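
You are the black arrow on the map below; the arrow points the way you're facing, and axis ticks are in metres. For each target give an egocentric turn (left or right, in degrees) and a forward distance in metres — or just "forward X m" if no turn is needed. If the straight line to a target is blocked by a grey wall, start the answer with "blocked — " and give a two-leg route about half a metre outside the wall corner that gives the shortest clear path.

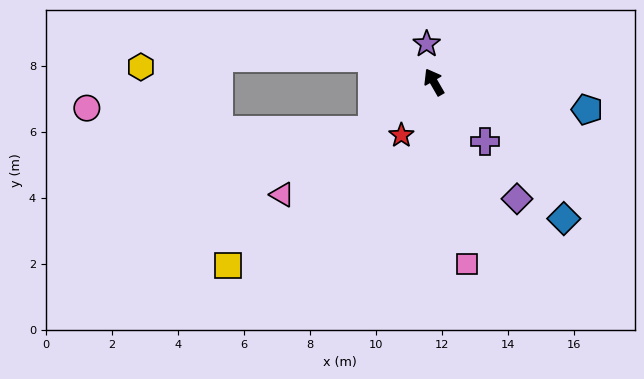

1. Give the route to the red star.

turn left 119°, forward 1.9 m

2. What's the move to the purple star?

turn right 19°, forward 1.2 m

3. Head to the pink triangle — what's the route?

turn left 97°, forward 5.7 m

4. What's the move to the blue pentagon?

turn right 130°, forward 4.7 m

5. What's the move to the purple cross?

turn right 169°, forward 2.4 m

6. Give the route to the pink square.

turn left 160°, forward 5.6 m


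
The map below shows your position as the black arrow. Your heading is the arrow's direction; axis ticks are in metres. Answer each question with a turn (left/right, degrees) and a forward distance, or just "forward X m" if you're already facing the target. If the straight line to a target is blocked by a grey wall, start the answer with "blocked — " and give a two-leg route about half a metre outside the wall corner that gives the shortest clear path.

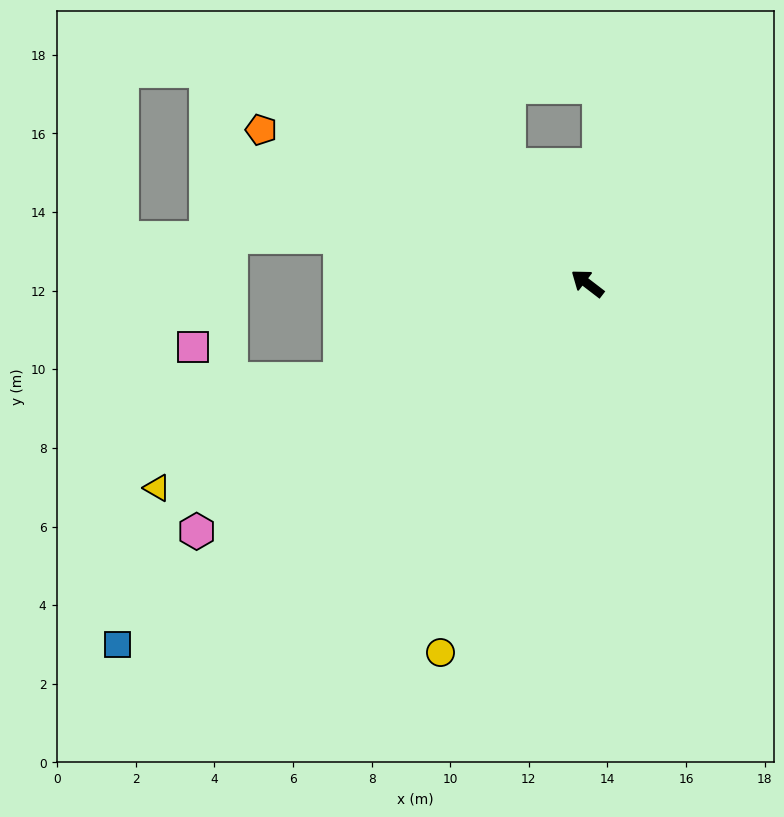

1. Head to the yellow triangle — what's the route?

turn left 63°, forward 12.1 m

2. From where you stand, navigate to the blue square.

turn left 75°, forward 15.1 m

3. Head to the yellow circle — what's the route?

turn left 106°, forward 10.1 m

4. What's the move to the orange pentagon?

turn left 12°, forward 9.2 m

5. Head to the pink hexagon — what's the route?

turn left 70°, forward 11.8 m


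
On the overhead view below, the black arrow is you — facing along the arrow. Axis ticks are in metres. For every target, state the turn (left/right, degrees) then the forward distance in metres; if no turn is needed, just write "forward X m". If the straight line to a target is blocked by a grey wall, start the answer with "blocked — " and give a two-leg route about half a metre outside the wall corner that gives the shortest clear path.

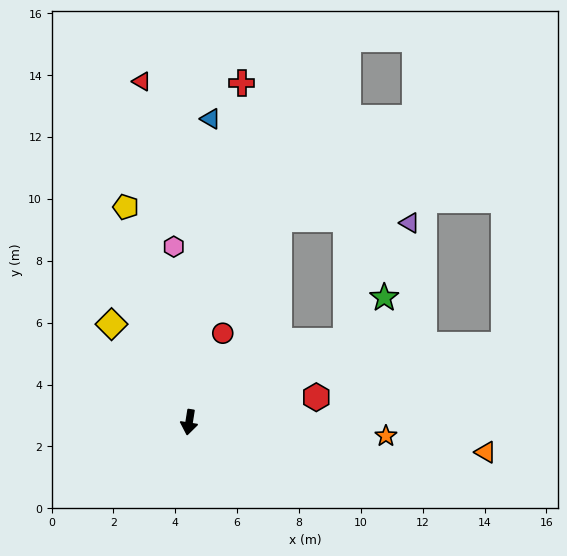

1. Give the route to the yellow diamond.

turn right 133°, forward 4.0 m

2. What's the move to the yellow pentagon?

turn right 155°, forward 7.3 m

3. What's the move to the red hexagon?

turn left 110°, forward 4.2 m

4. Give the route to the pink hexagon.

turn right 166°, forward 5.7 m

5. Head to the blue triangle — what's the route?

turn right 175°, forward 9.8 m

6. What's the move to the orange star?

turn left 95°, forward 6.4 m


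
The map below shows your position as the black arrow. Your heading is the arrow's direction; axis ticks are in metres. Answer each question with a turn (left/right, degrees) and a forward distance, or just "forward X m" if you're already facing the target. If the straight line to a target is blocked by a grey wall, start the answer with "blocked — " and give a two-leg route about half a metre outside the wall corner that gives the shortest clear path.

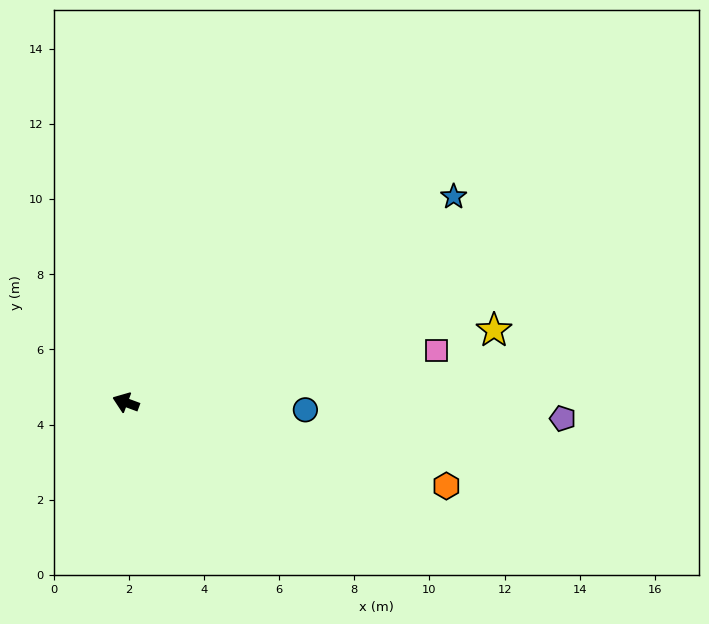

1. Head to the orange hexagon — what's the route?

turn right 174°, forward 8.8 m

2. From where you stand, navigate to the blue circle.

turn right 162°, forward 4.8 m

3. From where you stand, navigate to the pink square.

turn right 150°, forward 8.4 m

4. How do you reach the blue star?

turn right 128°, forward 10.3 m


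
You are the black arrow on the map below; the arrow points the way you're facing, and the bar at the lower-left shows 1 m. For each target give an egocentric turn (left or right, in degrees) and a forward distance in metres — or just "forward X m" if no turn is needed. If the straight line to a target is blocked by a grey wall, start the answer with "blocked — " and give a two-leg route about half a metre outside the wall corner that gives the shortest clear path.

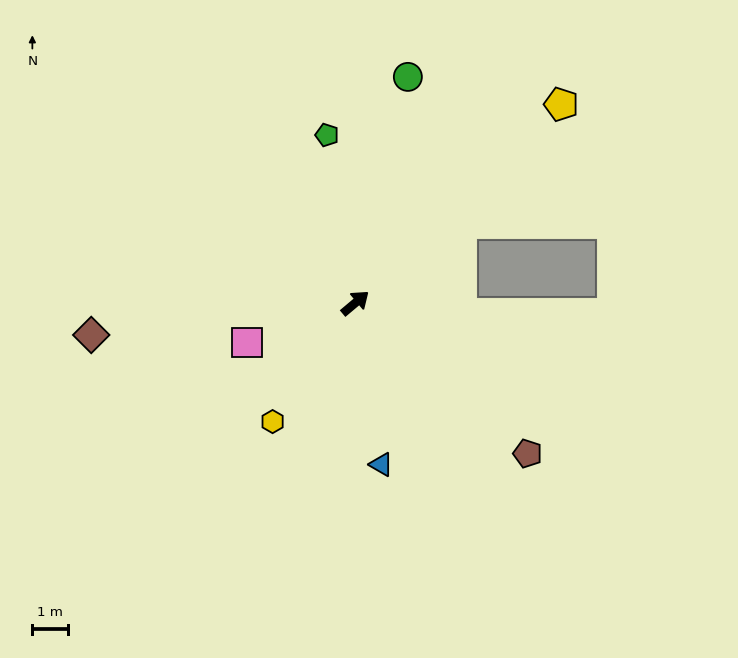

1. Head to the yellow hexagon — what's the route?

turn right 165°, forward 4.0 m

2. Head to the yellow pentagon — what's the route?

turn left 4°, forward 8.0 m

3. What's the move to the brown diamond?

turn left 147°, forward 7.4 m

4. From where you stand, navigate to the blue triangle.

turn right 121°, forward 4.5 m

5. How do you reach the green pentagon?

turn left 60°, forward 4.7 m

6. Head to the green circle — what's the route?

turn left 37°, forward 6.5 m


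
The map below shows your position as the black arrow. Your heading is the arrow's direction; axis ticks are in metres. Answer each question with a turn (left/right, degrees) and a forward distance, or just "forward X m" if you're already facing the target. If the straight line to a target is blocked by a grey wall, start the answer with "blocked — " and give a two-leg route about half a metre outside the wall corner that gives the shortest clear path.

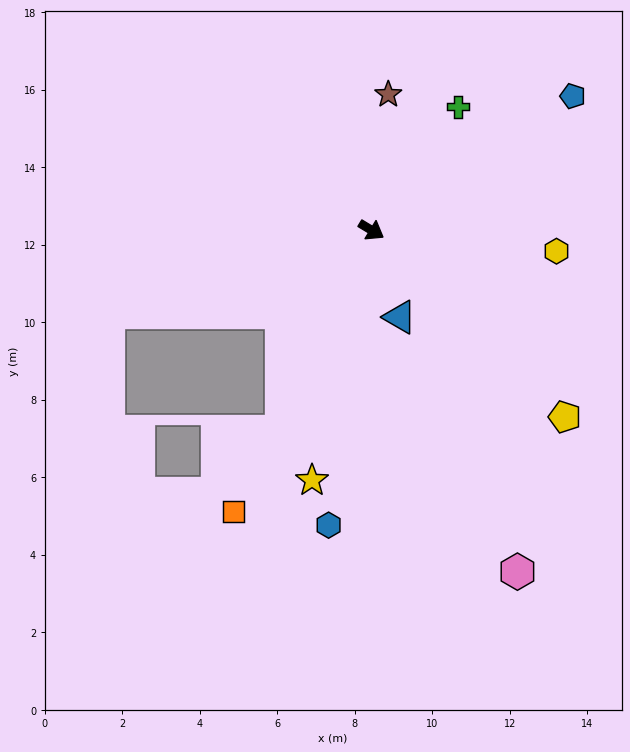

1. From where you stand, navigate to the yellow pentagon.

turn right 13°, forward 6.9 m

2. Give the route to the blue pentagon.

turn left 65°, forward 6.2 m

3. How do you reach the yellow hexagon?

turn left 25°, forward 4.8 m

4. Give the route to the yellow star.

turn right 72°, forward 6.6 m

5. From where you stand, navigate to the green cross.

turn left 86°, forward 3.9 m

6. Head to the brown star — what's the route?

turn left 114°, forward 3.5 m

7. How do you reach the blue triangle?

turn right 41°, forward 2.4 m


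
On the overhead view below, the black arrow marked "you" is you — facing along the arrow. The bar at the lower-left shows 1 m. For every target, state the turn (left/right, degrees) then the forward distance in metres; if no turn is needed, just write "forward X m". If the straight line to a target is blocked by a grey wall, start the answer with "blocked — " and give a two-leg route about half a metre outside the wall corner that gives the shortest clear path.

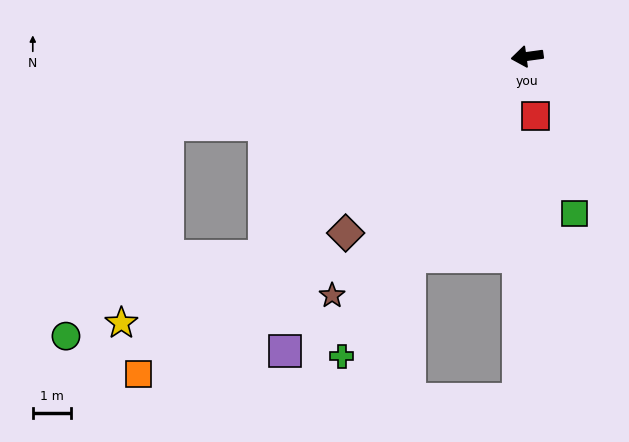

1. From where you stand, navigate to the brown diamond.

turn left 36°, forward 6.6 m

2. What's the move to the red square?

turn left 90°, forward 1.6 m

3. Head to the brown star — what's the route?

turn left 43°, forward 8.1 m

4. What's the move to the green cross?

turn left 50°, forward 9.3 m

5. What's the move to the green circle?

blocked — turn left 3°, forward 9.6 m, then turn left 53°, forward 6.1 m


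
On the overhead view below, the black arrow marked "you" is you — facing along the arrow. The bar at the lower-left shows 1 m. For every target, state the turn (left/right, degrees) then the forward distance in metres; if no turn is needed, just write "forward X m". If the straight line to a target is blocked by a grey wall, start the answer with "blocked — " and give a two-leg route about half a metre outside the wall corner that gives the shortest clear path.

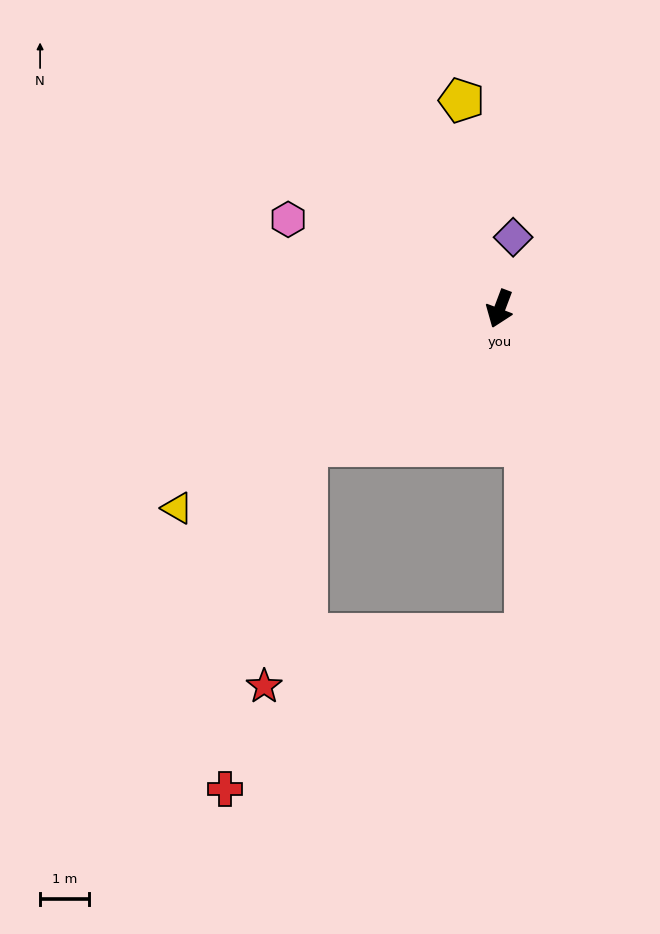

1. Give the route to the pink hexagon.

turn right 92°, forward 4.7 m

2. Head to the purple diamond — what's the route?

turn right 170°, forward 1.5 m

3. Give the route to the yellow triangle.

turn right 38°, forward 7.7 m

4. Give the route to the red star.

blocked — turn right 34°, forward 4.8 m, then turn left 45°, forward 4.9 m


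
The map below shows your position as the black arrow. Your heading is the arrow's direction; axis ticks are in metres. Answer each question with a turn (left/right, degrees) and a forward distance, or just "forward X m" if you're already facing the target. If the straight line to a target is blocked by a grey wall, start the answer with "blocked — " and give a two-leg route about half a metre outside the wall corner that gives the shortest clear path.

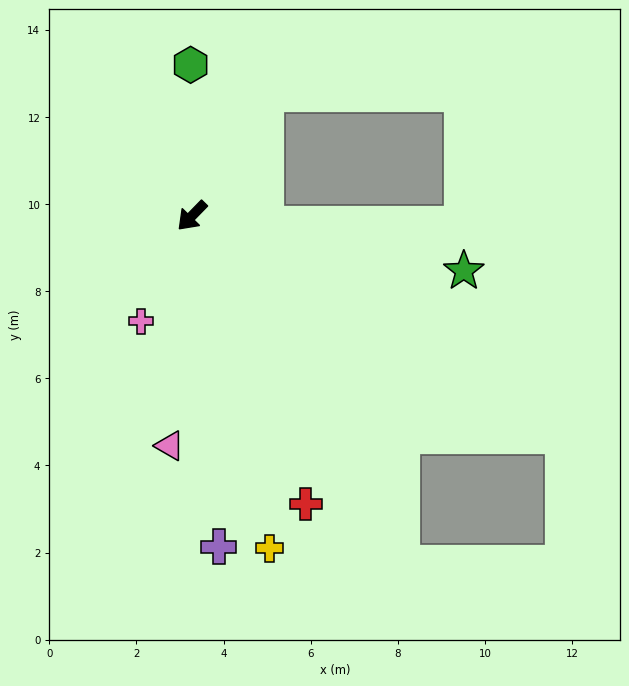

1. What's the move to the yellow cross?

turn left 57°, forward 7.8 m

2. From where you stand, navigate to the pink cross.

turn left 18°, forward 2.7 m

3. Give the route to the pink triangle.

turn left 39°, forward 5.3 m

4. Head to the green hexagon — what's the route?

turn right 135°, forward 3.5 m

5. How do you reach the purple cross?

turn left 49°, forward 7.6 m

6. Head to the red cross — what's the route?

turn left 66°, forward 7.1 m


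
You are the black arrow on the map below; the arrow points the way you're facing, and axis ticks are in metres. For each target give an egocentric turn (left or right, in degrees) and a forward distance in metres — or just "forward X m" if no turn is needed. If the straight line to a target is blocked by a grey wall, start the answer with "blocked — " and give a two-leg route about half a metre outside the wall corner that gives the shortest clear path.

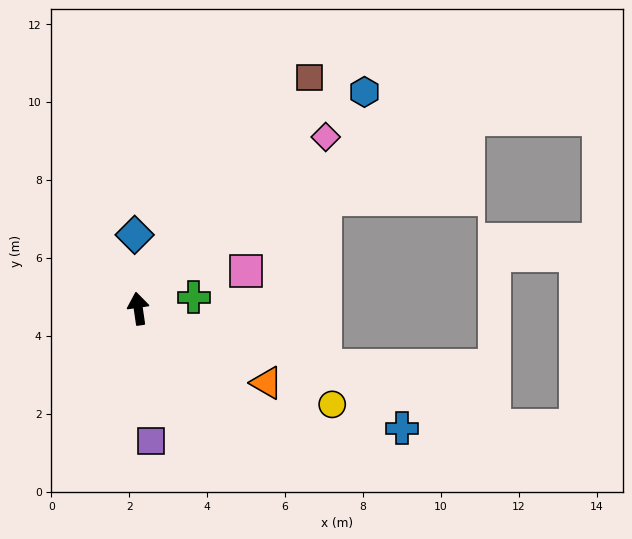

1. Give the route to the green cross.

turn right 87°, forward 1.5 m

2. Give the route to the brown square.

turn right 45°, forward 7.4 m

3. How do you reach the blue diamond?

turn right 5°, forward 1.9 m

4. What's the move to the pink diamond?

turn right 56°, forward 6.5 m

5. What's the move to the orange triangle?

turn right 128°, forward 3.8 m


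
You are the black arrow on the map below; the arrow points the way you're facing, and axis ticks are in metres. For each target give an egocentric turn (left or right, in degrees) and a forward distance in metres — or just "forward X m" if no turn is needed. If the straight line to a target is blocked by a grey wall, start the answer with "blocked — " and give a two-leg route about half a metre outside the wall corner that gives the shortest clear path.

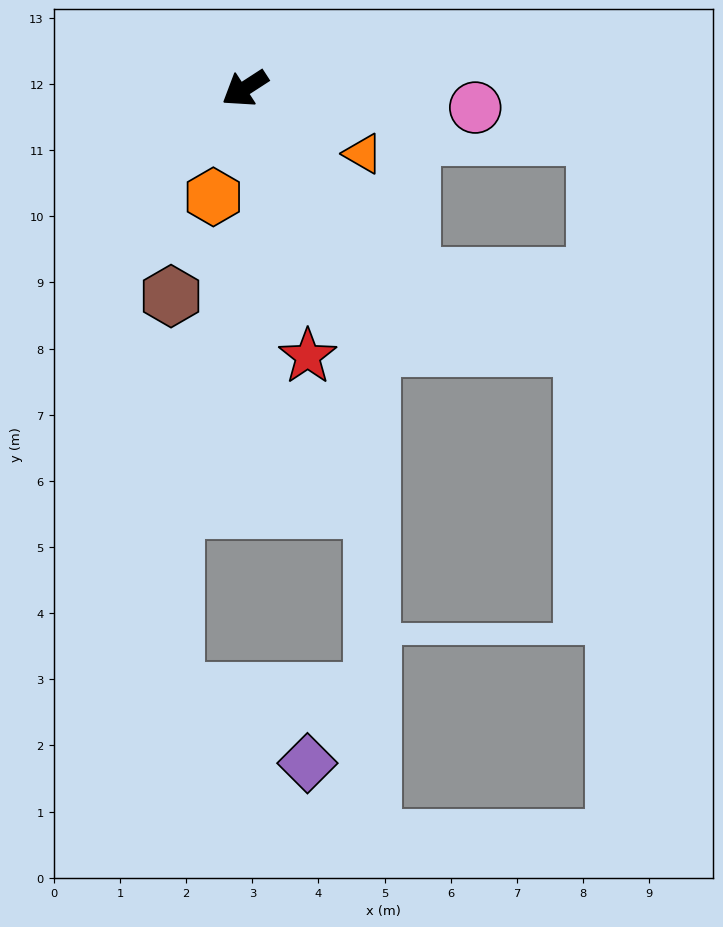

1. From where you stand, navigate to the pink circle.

turn left 142°, forward 3.5 m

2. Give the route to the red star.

turn left 70°, forward 4.2 m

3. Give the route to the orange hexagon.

turn left 41°, forward 1.7 m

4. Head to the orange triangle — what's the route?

turn left 118°, forward 2.0 m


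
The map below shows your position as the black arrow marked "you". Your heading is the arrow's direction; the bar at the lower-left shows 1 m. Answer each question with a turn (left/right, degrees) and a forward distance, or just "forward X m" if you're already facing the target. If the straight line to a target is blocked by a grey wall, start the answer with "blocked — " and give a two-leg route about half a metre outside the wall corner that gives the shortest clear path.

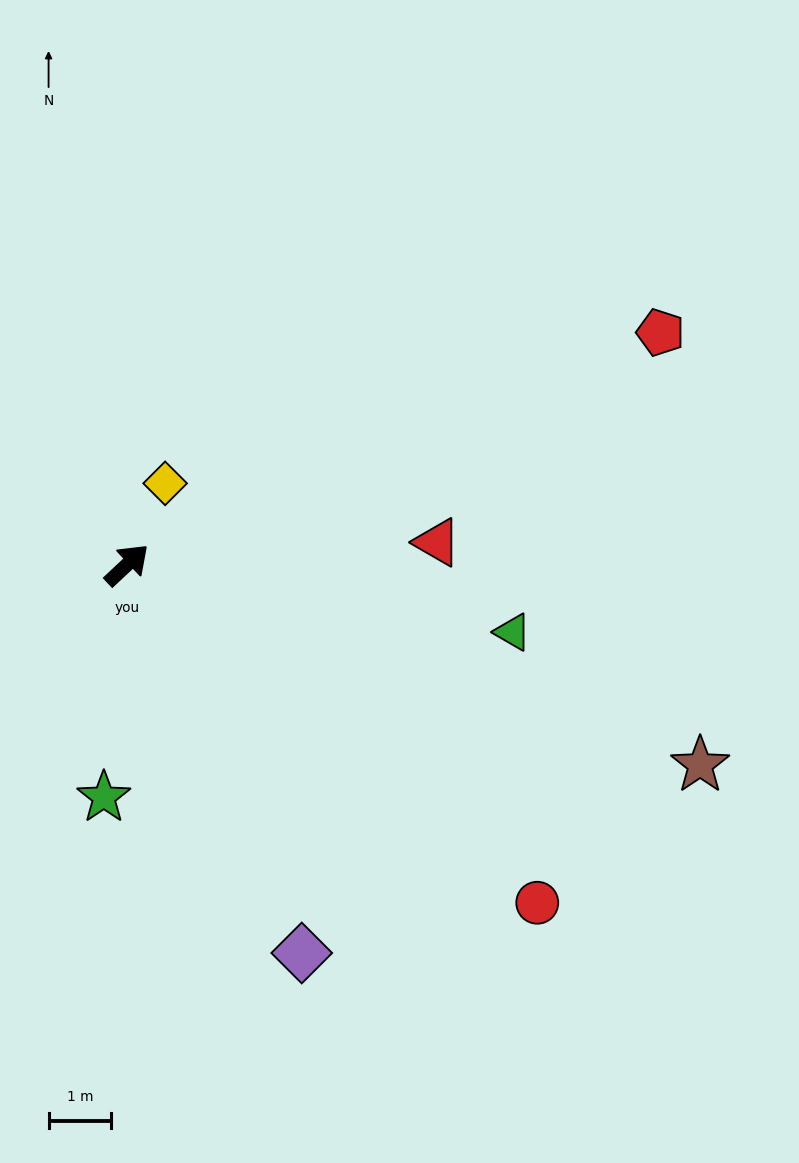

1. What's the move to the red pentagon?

turn right 20°, forward 9.3 m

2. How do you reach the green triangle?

turn right 53°, forward 6.3 m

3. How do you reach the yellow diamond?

turn left 22°, forward 1.4 m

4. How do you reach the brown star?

turn right 62°, forward 9.7 m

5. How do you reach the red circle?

turn right 83°, forward 8.5 m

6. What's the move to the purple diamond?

turn right 109°, forward 6.8 m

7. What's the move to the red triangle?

turn right 39°, forward 5.0 m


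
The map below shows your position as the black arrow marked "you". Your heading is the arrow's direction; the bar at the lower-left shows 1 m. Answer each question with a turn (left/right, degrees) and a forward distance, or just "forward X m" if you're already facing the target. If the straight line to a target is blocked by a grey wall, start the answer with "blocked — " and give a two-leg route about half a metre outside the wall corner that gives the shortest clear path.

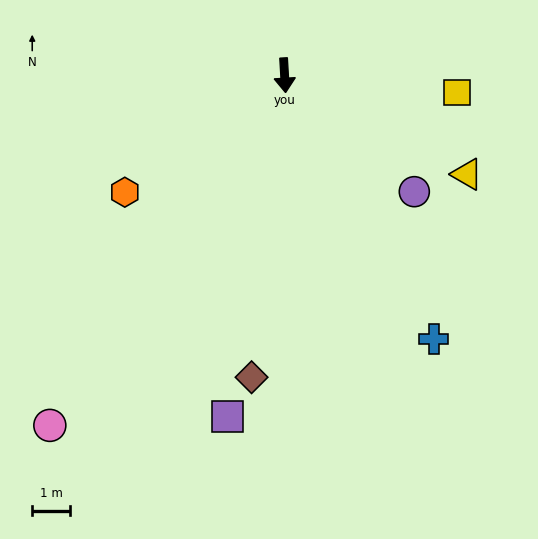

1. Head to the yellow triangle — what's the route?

turn left 58°, forward 5.5 m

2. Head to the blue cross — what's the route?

turn left 26°, forward 8.0 m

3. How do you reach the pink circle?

turn right 37°, forward 11.1 m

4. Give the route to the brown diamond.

turn right 10°, forward 8.0 m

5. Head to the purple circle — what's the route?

turn left 45°, forward 4.6 m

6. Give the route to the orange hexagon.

turn right 57°, forward 5.2 m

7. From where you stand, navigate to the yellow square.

turn left 81°, forward 4.6 m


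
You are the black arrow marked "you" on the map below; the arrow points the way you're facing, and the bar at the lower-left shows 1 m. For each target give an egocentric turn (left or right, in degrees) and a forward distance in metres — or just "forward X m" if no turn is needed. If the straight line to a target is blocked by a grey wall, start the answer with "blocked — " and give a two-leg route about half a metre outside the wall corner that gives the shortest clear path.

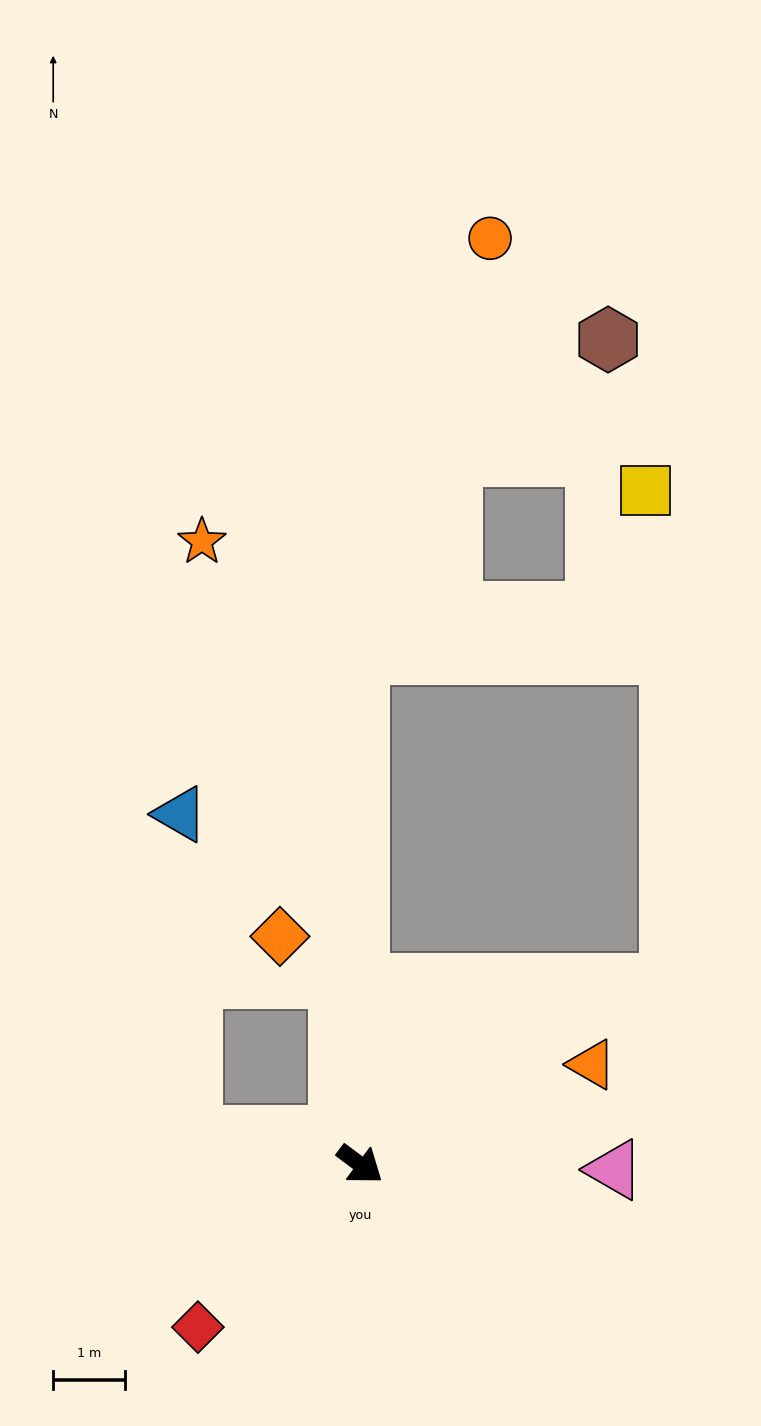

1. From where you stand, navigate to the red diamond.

turn right 98°, forward 3.2 m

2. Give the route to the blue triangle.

blocked — turn right 153°, forward 2.4 m, then turn right 78°, forward 4.5 m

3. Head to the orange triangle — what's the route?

turn left 60°, forward 3.5 m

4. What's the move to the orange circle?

blocked — turn left 127°, forward 7.1 m, then turn right 18°, forward 6.1 m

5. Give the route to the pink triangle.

turn left 36°, forward 3.5 m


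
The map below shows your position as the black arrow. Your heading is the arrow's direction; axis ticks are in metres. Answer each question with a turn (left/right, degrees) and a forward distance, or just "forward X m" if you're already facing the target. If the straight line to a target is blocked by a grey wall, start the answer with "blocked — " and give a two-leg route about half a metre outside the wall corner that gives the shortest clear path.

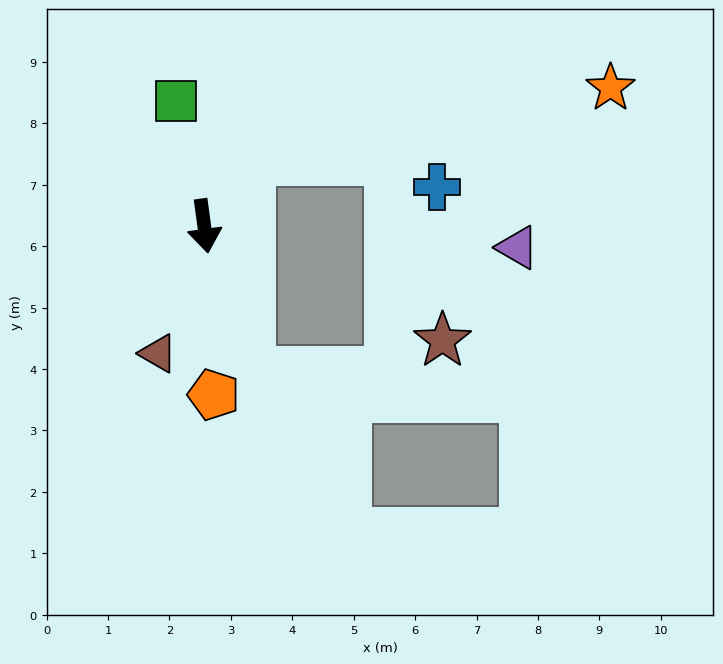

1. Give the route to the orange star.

blocked — turn left 138°, forward 1.3 m, then turn right 45°, forward 6.0 m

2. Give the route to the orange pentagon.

turn right 5°, forward 2.8 m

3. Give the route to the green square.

turn right 175°, forward 2.1 m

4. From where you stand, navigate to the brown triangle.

turn right 28°, forward 2.2 m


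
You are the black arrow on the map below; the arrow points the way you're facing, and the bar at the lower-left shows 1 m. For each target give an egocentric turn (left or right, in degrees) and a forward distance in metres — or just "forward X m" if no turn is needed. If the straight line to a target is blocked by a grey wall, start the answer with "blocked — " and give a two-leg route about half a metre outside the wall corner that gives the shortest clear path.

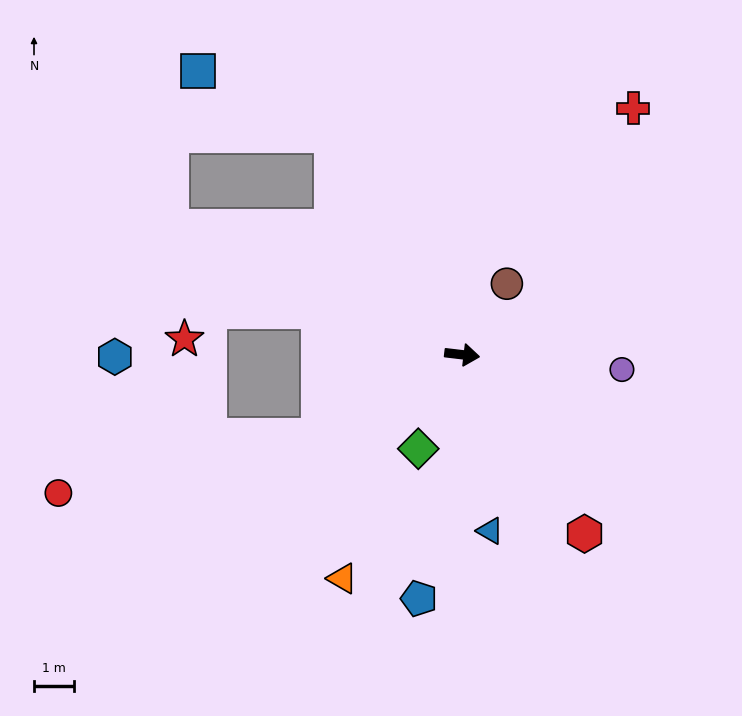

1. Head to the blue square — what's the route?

blocked — turn left 128°, forward 6.3 m, then turn left 33°, forward 3.7 m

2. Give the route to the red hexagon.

turn right 49°, forward 5.4 m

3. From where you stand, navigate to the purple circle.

forward 4.0 m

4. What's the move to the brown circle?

turn left 64°, forward 2.1 m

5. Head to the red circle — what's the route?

blocked — turn right 144°, forward 4.1 m, then turn right 17°, forward 6.6 m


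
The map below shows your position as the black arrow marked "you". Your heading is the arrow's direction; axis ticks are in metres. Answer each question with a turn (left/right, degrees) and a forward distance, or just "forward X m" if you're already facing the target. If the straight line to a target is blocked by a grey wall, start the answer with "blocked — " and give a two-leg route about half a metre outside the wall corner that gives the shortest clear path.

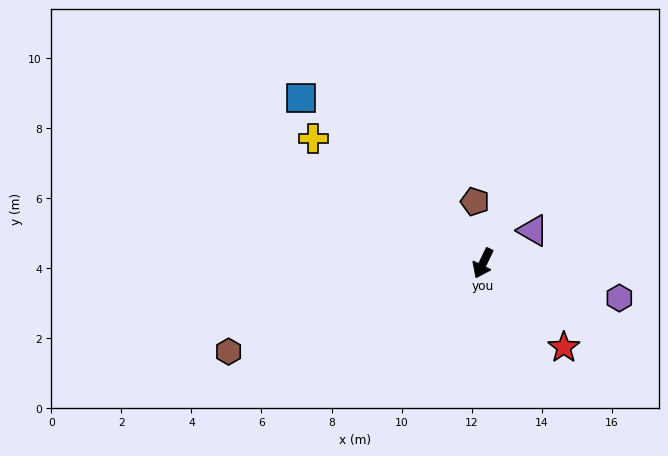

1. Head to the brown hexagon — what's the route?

turn right 45°, forward 7.7 m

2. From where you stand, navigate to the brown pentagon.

turn right 147°, forward 1.8 m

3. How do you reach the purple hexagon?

turn left 101°, forward 4.0 m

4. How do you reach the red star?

turn left 70°, forward 3.3 m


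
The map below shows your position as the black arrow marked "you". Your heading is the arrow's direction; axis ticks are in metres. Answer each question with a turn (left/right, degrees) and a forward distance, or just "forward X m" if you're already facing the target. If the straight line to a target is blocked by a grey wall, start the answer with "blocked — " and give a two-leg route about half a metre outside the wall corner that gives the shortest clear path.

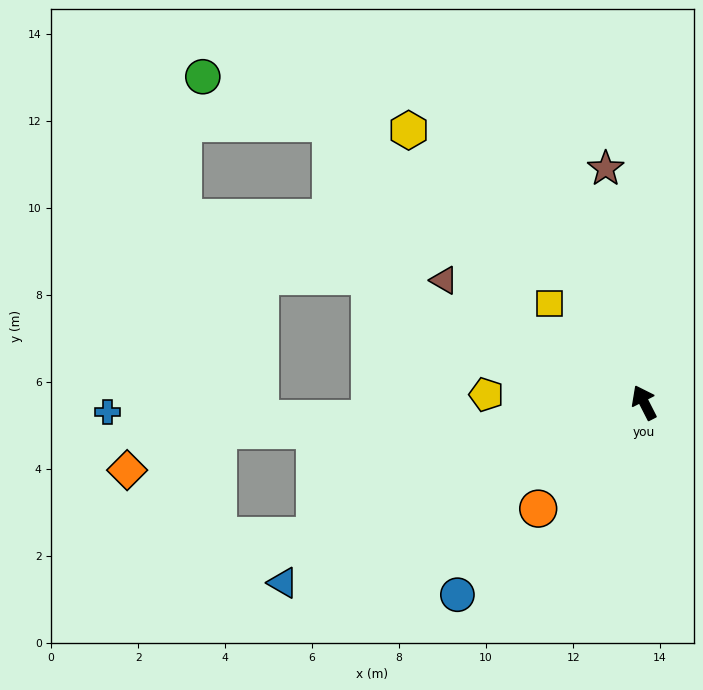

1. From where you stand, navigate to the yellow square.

turn left 17°, forward 3.1 m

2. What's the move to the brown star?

turn right 18°, forward 5.4 m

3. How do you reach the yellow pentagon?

turn left 60°, forward 3.6 m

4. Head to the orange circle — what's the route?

turn left 108°, forward 3.4 m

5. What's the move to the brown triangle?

turn left 32°, forward 5.4 m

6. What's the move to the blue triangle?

turn left 89°, forward 9.3 m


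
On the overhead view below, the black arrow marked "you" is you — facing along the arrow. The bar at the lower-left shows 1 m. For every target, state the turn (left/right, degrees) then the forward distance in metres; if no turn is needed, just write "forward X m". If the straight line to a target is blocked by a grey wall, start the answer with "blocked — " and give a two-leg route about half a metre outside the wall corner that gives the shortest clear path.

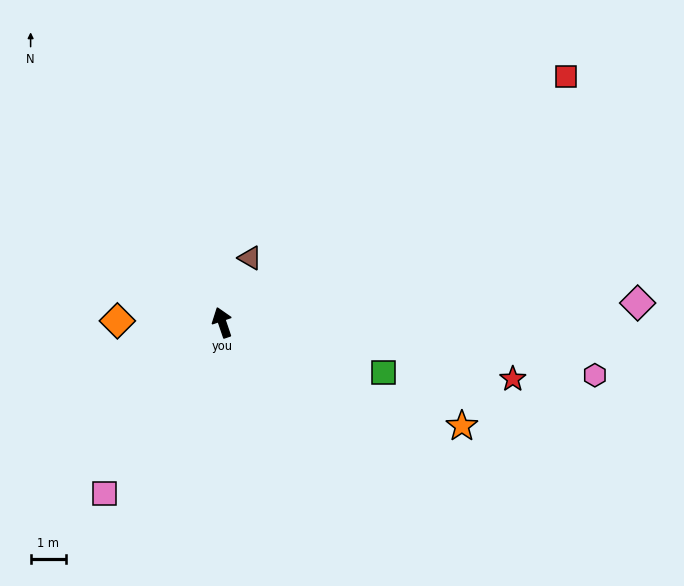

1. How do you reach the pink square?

turn left 127°, forward 5.8 m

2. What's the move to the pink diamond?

turn right 106°, forward 11.6 m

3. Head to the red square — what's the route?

turn right 73°, forward 11.8 m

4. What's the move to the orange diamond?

turn left 70°, forward 2.9 m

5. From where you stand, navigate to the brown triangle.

turn right 42°, forward 2.0 m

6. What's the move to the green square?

turn right 126°, forward 4.7 m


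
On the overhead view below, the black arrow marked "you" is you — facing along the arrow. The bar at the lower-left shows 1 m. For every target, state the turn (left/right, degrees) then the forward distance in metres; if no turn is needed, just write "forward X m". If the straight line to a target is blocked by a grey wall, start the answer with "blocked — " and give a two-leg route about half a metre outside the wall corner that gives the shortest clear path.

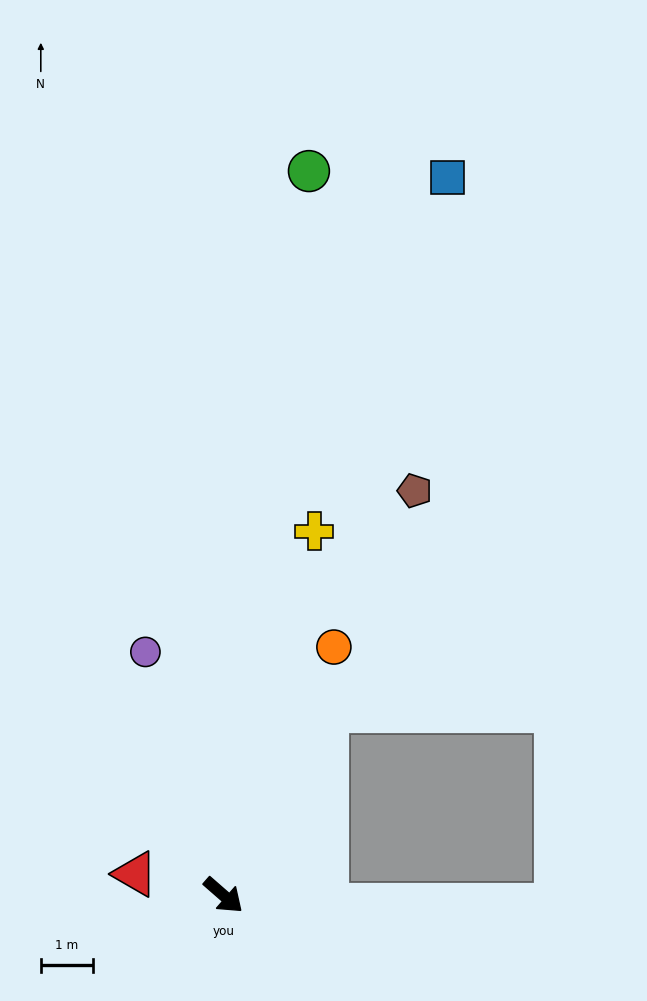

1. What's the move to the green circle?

turn left 124°, forward 14.0 m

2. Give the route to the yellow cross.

turn left 117°, forward 7.2 m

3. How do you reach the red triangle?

turn right 152°, forward 1.7 m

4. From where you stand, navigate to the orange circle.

turn left 107°, forward 5.2 m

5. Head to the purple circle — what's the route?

turn left 149°, forward 4.9 m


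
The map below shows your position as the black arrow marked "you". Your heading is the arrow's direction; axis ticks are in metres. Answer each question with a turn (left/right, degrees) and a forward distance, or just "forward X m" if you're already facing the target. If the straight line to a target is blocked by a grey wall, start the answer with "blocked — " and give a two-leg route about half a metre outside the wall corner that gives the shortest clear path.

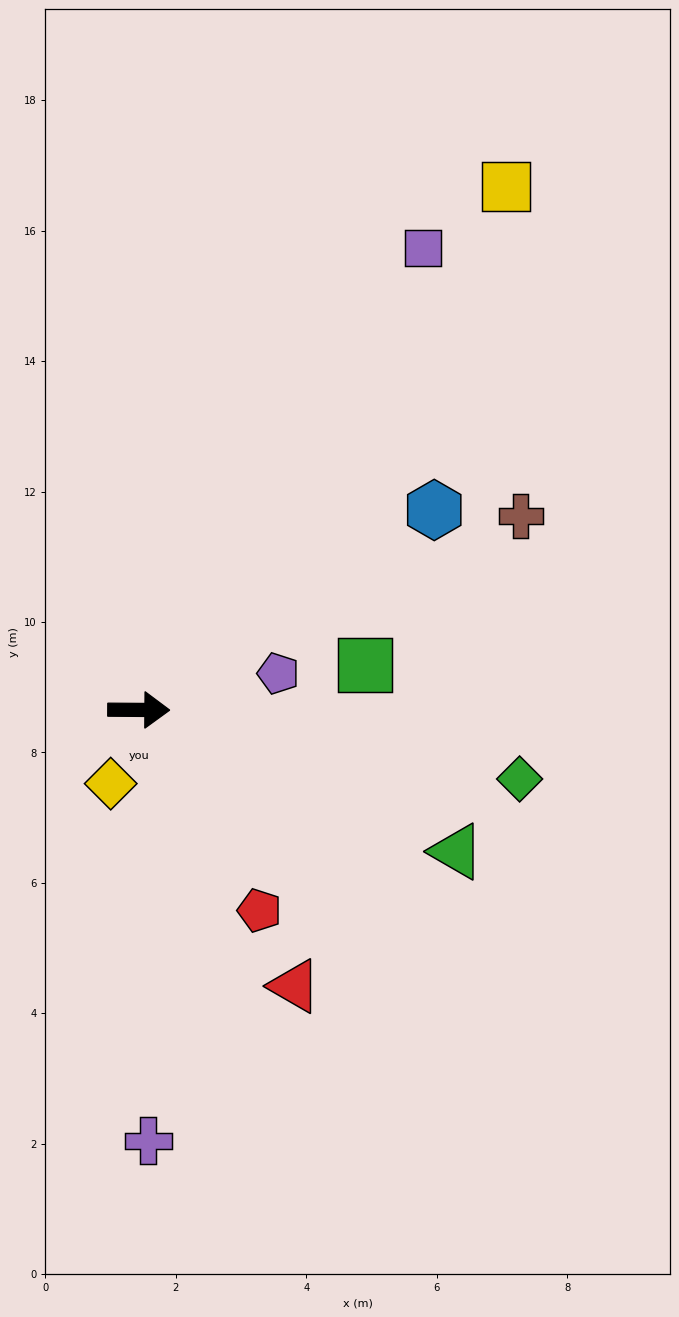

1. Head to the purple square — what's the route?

turn left 59°, forward 8.3 m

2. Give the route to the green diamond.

turn right 10°, forward 5.9 m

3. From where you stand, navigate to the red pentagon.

turn right 59°, forward 3.6 m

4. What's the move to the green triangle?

turn right 24°, forward 5.3 m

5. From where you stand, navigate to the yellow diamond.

turn right 110°, forward 1.2 m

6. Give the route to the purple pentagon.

turn left 15°, forward 2.2 m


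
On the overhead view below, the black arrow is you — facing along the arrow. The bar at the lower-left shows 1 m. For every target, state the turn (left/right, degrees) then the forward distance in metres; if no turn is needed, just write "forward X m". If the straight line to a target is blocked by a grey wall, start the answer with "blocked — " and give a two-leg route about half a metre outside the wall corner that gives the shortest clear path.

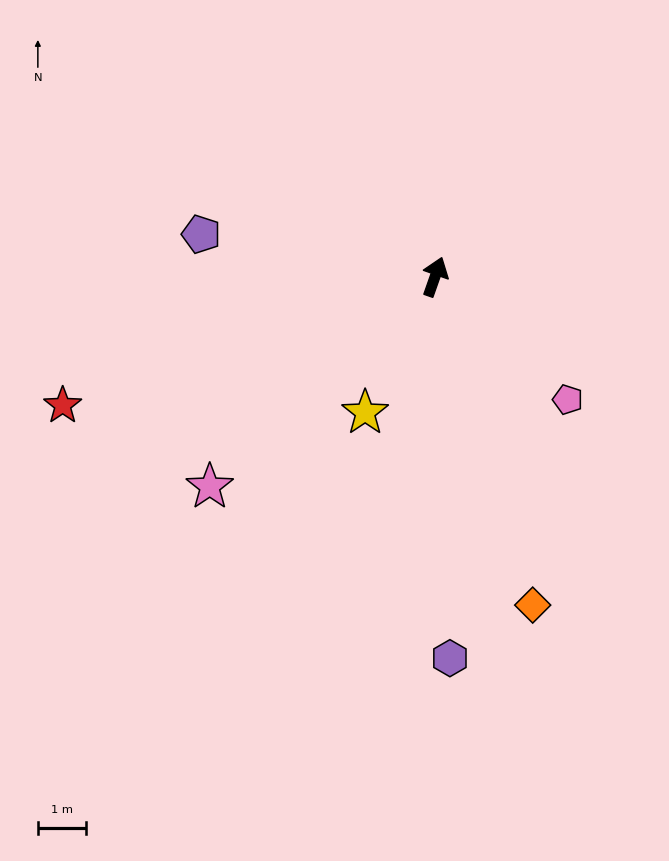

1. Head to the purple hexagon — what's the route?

turn right 158°, forward 8.0 m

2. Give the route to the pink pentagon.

turn right 113°, forward 3.8 m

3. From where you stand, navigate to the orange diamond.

turn right 144°, forward 7.2 m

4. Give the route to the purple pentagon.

turn left 99°, forward 5.0 m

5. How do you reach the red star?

turn left 128°, forward 8.2 m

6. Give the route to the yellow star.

turn left 172°, forward 3.2 m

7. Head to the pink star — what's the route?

turn left 152°, forward 6.4 m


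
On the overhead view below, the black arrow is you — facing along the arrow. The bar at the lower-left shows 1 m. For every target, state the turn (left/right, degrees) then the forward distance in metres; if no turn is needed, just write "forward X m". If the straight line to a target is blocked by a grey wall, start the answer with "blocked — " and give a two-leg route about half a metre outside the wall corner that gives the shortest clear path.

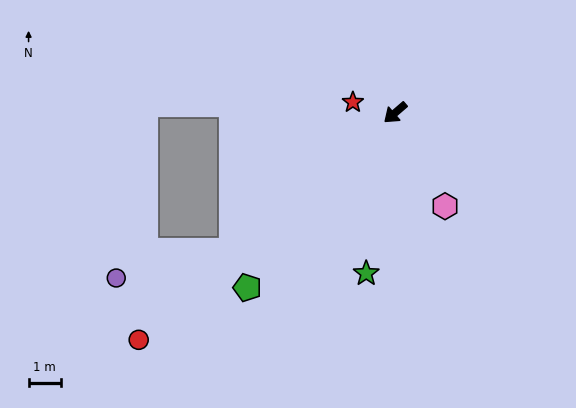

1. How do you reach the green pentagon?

turn left 9°, forward 7.2 m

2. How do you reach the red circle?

forward 10.7 m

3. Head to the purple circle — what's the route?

blocked — forward 6.7 m, then turn right 28°, forward 3.7 m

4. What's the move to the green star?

turn left 39°, forward 5.1 m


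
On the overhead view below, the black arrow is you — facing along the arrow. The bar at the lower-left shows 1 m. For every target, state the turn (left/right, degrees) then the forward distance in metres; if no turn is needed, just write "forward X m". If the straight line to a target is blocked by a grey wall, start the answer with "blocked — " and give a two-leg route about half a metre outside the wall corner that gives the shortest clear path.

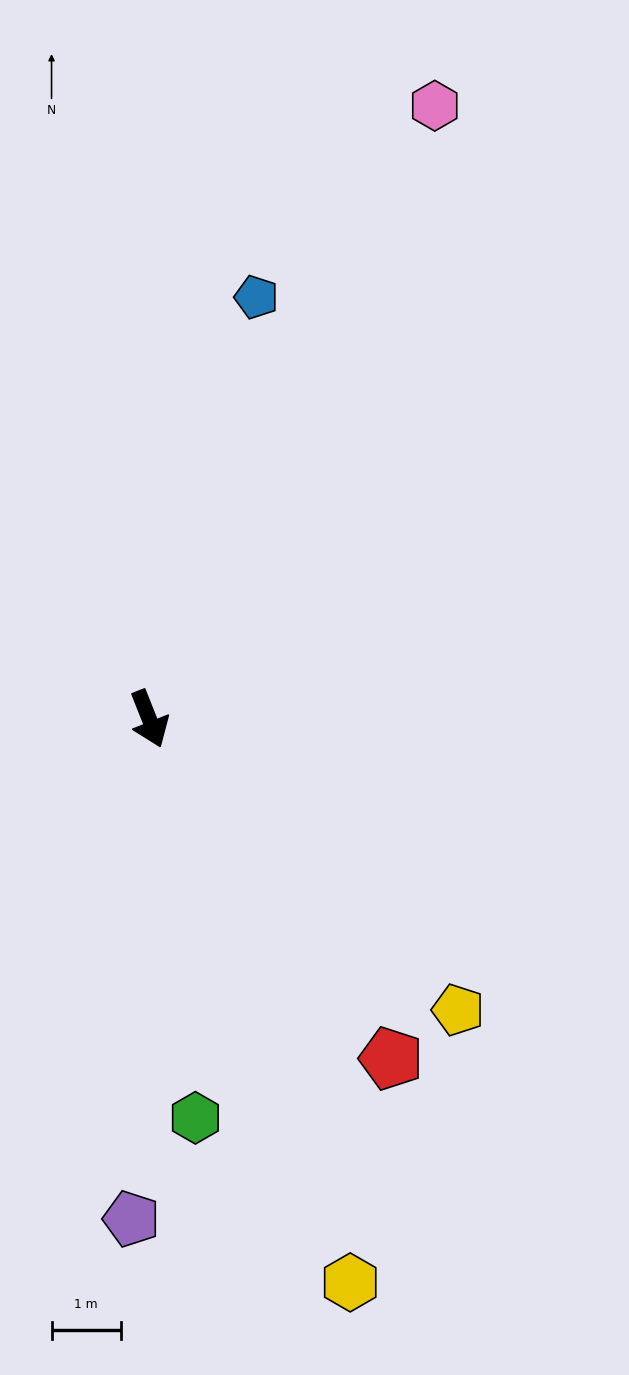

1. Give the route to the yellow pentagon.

turn left 25°, forward 6.1 m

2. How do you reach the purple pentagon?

turn right 24°, forward 7.2 m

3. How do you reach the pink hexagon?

turn left 133°, forward 9.7 m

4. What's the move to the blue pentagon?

turn left 144°, forward 6.3 m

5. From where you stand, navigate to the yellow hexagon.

forward 8.6 m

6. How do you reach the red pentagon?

turn left 14°, forward 6.0 m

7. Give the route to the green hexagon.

turn right 15°, forward 5.8 m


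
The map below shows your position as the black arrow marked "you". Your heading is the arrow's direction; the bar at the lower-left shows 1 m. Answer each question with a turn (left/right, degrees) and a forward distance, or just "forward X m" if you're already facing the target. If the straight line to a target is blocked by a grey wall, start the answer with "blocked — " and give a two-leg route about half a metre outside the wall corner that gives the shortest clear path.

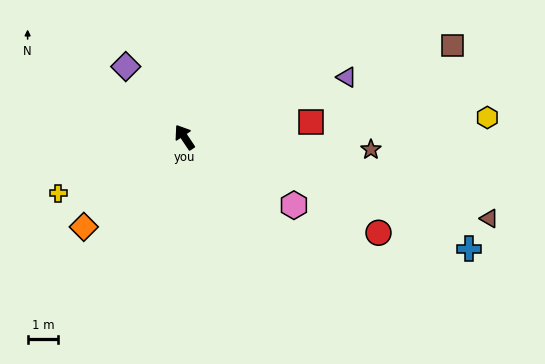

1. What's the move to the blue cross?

turn right 145°, forward 10.0 m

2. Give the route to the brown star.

turn right 128°, forward 6.1 m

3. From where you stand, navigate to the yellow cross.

turn left 80°, forward 4.5 m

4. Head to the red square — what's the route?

turn right 117°, forward 4.2 m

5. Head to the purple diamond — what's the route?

turn left 6°, forward 3.0 m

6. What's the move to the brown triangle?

turn right 139°, forward 10.3 m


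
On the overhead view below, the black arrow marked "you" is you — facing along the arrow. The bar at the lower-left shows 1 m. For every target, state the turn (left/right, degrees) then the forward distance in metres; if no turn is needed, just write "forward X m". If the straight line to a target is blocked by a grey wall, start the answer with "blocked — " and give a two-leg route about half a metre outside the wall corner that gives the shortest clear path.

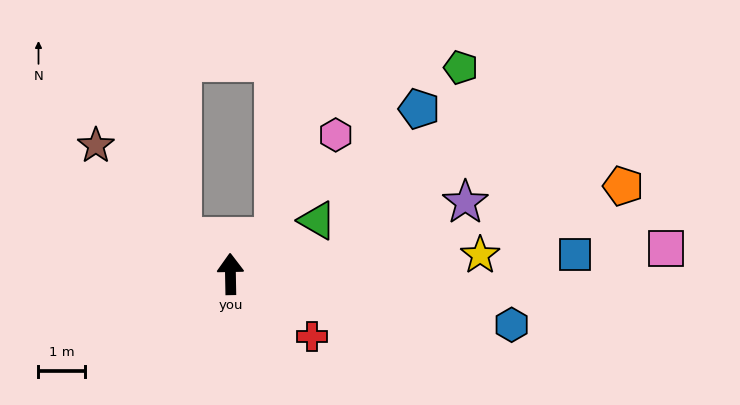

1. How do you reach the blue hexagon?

turn right 101°, forward 6.1 m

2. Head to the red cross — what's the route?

turn right 129°, forward 2.2 m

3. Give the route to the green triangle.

turn right 59°, forward 2.2 m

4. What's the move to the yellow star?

turn right 87°, forward 5.4 m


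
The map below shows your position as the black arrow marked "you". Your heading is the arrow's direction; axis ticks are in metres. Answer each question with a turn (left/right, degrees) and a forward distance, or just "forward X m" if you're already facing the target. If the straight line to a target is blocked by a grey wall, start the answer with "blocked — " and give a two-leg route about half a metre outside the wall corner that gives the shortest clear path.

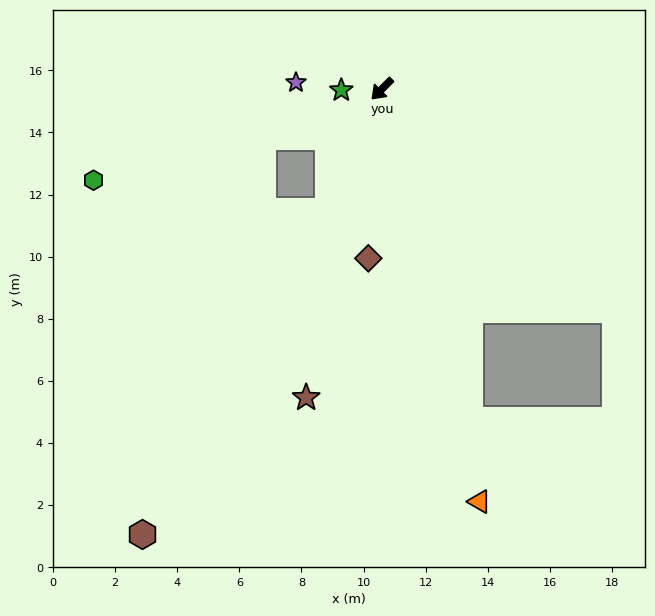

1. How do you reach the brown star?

turn left 31°, forward 10.2 m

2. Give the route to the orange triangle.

turn left 58°, forward 13.6 m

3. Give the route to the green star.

turn right 43°, forward 1.3 m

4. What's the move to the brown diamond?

turn left 40°, forward 5.5 m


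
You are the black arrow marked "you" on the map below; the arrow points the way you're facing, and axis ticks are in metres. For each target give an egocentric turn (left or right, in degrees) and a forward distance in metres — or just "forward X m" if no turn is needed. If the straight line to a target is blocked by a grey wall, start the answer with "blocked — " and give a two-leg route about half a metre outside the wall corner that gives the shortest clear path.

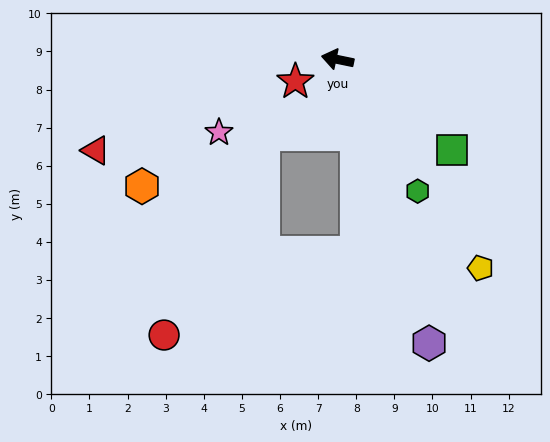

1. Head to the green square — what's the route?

turn left 153°, forward 3.8 m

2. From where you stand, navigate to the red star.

turn left 39°, forward 1.2 m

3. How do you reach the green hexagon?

turn left 133°, forward 4.0 m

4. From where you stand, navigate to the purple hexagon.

turn left 120°, forward 7.8 m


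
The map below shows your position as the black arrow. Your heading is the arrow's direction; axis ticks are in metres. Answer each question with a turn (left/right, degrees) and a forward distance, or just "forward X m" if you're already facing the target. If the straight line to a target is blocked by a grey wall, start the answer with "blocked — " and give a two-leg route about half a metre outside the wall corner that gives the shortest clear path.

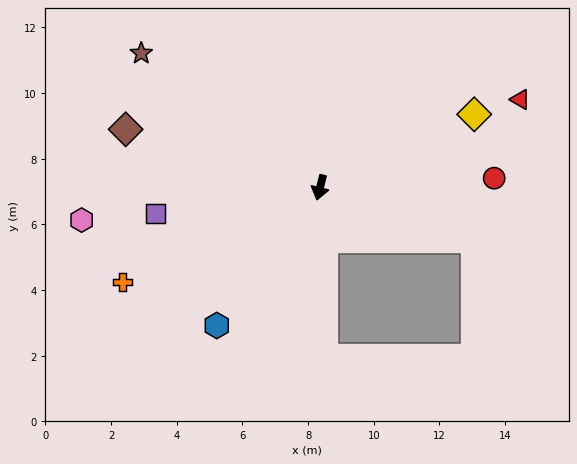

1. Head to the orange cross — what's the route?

turn right 50°, forward 6.7 m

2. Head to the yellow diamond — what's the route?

turn left 129°, forward 5.2 m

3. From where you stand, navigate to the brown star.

turn right 113°, forward 6.8 m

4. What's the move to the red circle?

turn left 107°, forward 5.3 m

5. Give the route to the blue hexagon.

turn right 23°, forward 5.2 m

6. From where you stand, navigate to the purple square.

turn right 67°, forward 5.1 m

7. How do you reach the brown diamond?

turn right 93°, forward 6.2 m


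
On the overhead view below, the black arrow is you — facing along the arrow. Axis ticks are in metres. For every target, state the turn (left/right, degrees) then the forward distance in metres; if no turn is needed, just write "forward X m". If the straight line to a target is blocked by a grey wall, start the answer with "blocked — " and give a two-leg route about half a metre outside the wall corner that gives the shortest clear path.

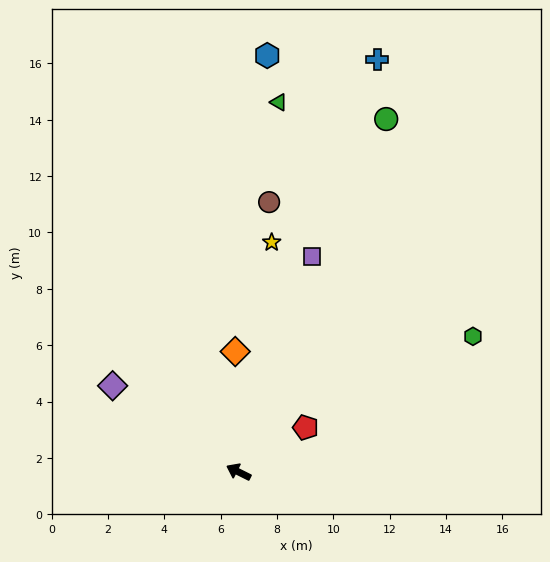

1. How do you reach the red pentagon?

turn right 120°, forward 2.9 m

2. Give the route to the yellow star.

turn right 72°, forward 8.2 m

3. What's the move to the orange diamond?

turn right 62°, forward 4.3 m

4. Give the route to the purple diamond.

turn right 8°, forward 5.4 m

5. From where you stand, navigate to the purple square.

turn right 82°, forward 8.1 m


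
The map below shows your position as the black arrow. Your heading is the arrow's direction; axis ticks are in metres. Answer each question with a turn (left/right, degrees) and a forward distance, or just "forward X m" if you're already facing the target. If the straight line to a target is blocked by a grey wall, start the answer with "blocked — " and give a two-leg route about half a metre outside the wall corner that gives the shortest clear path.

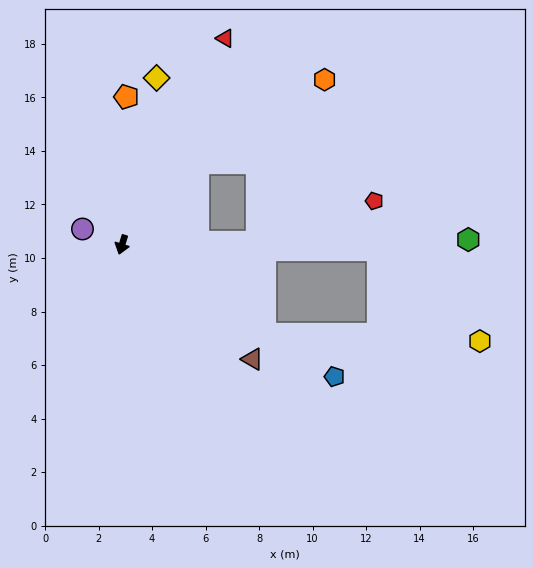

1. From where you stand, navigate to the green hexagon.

turn left 108°, forward 12.9 m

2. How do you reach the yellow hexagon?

blocked — turn left 75°, forward 6.3 m, then turn left 30°, forward 8.0 m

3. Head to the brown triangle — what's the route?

turn left 66°, forward 6.5 m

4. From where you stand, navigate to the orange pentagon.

turn right 165°, forward 5.5 m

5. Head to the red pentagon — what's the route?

blocked — turn left 108°, forward 5.1 m, then turn left 18°, forward 4.6 m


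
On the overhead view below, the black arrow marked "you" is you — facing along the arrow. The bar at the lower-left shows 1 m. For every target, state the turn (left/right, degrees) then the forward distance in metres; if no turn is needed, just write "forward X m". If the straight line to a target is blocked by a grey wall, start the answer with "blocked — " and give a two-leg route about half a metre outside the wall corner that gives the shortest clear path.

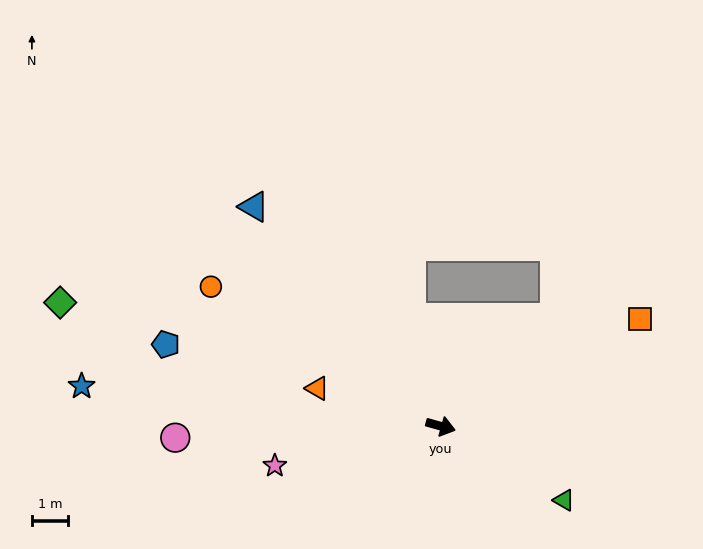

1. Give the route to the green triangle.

turn right 15°, forward 4.0 m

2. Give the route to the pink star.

turn right 151°, forward 4.7 m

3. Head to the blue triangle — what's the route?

turn left 146°, forward 8.0 m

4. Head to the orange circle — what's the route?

turn left 164°, forward 7.4 m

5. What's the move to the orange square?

turn left 44°, forward 6.3 m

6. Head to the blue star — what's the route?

turn right 171°, forward 10.0 m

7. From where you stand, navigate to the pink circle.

turn right 162°, forward 7.3 m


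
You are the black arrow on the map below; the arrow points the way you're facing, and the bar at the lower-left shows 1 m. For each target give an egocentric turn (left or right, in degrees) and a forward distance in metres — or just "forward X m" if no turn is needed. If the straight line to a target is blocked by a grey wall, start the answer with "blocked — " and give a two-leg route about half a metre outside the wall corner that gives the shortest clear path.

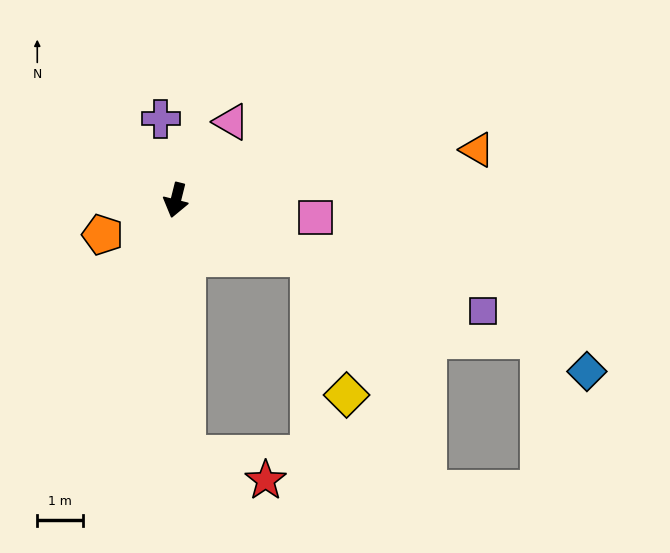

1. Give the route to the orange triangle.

turn left 114°, forward 6.7 m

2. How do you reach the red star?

blocked — turn left 16°, forward 5.6 m, then turn left 70°, forward 1.8 m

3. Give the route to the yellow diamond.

blocked — turn left 81°, forward 3.2 m, then turn right 52°, forward 3.1 m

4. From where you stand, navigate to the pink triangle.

turn left 159°, forward 2.1 m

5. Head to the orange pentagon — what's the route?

turn right 51°, forward 1.8 m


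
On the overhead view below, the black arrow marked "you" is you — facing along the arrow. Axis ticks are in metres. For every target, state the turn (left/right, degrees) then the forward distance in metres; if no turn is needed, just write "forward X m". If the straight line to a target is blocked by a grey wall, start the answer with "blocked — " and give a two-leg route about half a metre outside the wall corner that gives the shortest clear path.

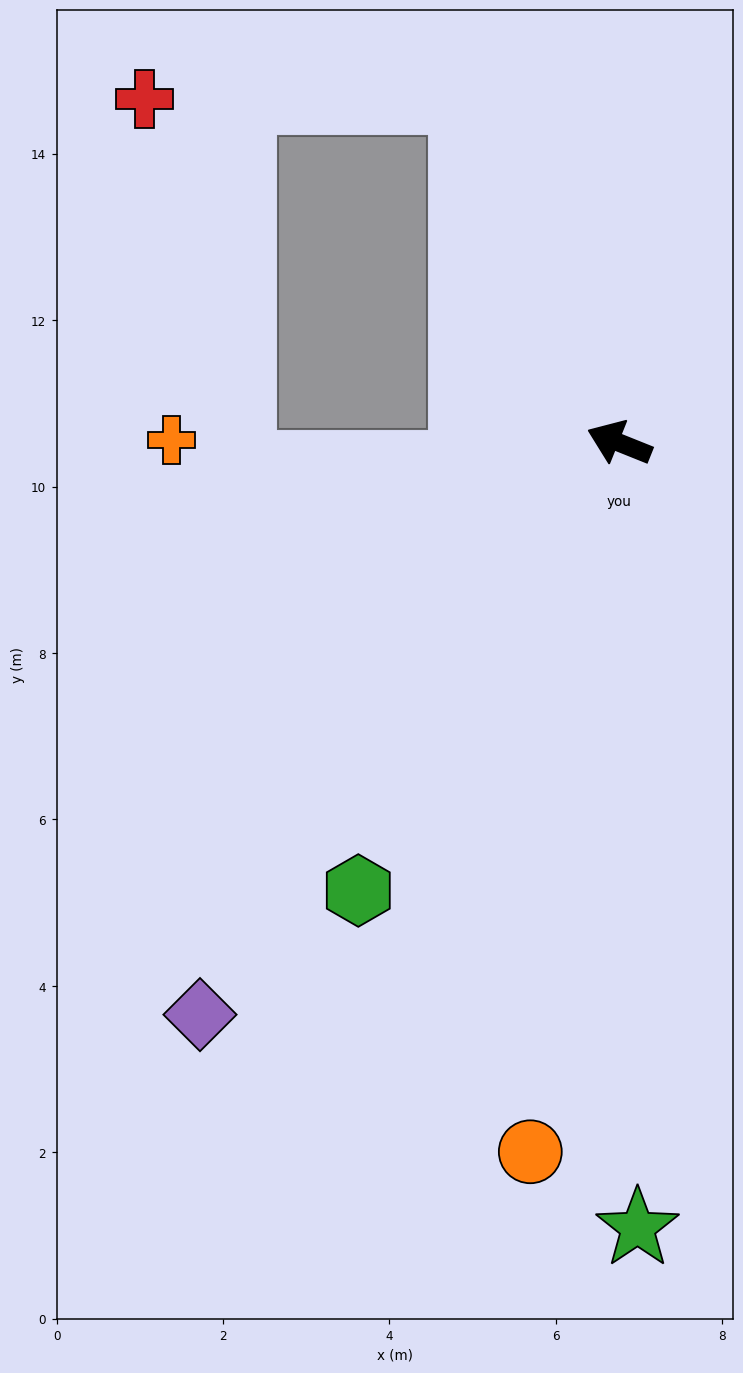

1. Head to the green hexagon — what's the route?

turn left 82°, forward 6.2 m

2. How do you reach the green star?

turn left 113°, forward 9.4 m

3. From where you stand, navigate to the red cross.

blocked — turn right 44°, forward 4.5 m, then turn left 66°, forward 3.8 m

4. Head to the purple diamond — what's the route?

turn left 76°, forward 8.5 m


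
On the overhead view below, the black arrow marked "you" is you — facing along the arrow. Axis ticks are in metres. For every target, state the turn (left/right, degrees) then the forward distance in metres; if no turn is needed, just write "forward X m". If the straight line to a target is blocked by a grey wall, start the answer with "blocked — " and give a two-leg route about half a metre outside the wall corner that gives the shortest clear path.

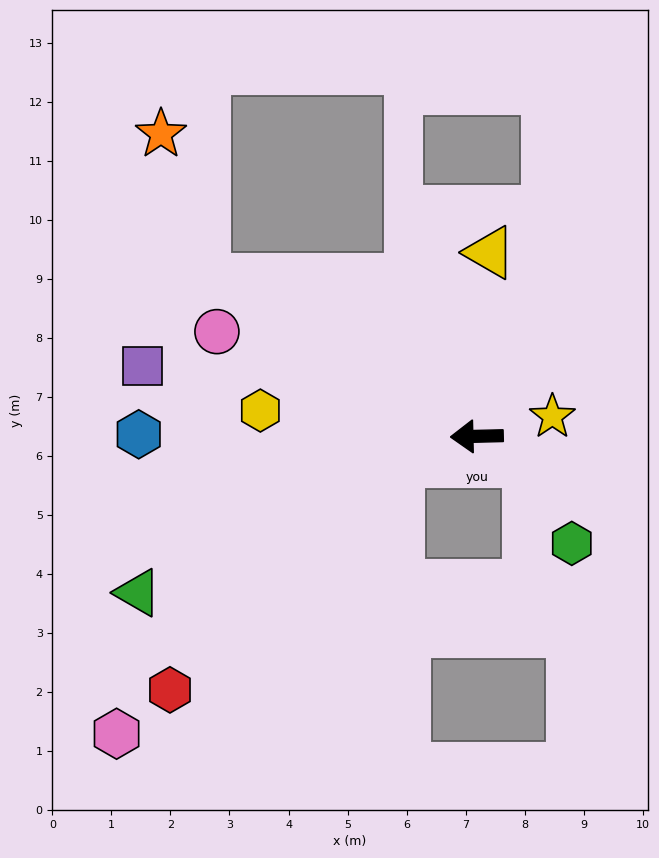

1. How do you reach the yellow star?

turn right 167°, forward 1.3 m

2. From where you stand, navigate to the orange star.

blocked — turn right 32°, forward 5.3 m, then turn right 42°, forward 2.6 m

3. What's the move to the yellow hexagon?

turn right 8°, forward 3.7 m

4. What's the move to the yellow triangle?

turn right 95°, forward 3.1 m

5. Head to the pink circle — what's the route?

turn right 23°, forward 4.7 m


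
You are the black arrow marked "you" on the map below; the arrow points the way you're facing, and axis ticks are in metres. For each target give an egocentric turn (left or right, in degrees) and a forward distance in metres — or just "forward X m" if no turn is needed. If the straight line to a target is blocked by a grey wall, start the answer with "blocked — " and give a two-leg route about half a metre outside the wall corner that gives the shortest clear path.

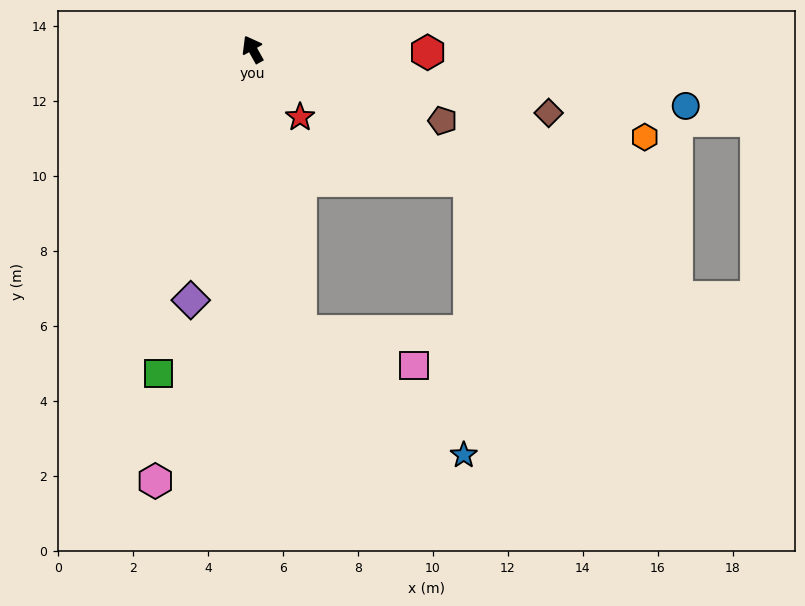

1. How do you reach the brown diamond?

turn right 131°, forward 8.1 m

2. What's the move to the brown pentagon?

turn right 140°, forward 5.4 m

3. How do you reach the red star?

turn right 174°, forward 2.2 m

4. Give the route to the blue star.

blocked — turn left 161°, forward 7.6 m, then turn left 43°, forward 5.4 m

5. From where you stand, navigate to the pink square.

blocked — turn left 161°, forward 7.6 m, then turn left 63°, forward 3.1 m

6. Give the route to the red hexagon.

turn right 120°, forward 4.7 m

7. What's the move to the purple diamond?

turn left 137°, forward 6.9 m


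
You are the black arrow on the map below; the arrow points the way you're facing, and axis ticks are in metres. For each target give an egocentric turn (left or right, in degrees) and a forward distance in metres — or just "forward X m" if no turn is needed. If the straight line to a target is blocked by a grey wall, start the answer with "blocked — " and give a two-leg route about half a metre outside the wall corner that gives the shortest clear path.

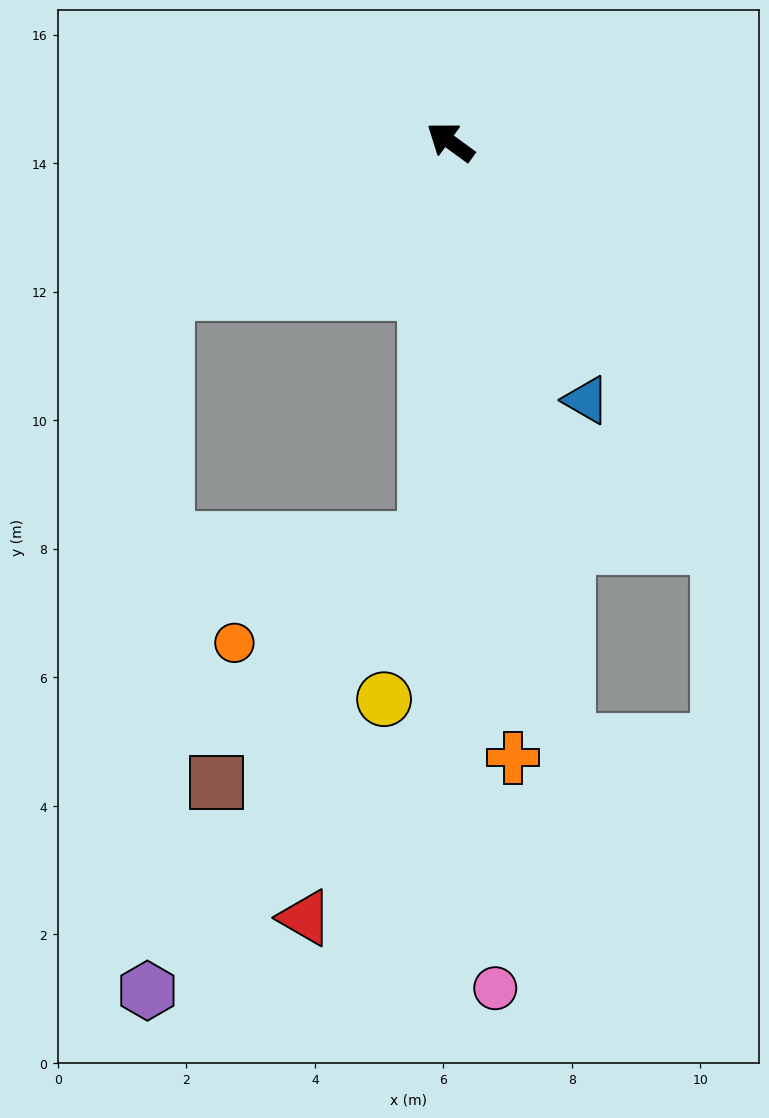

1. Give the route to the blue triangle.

turn left 154°, forward 4.5 m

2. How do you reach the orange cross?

turn left 132°, forward 9.6 m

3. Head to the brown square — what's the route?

blocked — turn left 122°, forward 6.2 m, then turn right 36°, forward 5.0 m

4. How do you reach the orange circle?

blocked — turn left 122°, forward 6.2 m, then turn right 57°, forward 3.4 m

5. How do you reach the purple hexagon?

blocked — turn left 122°, forward 6.2 m, then turn right 27°, forward 8.3 m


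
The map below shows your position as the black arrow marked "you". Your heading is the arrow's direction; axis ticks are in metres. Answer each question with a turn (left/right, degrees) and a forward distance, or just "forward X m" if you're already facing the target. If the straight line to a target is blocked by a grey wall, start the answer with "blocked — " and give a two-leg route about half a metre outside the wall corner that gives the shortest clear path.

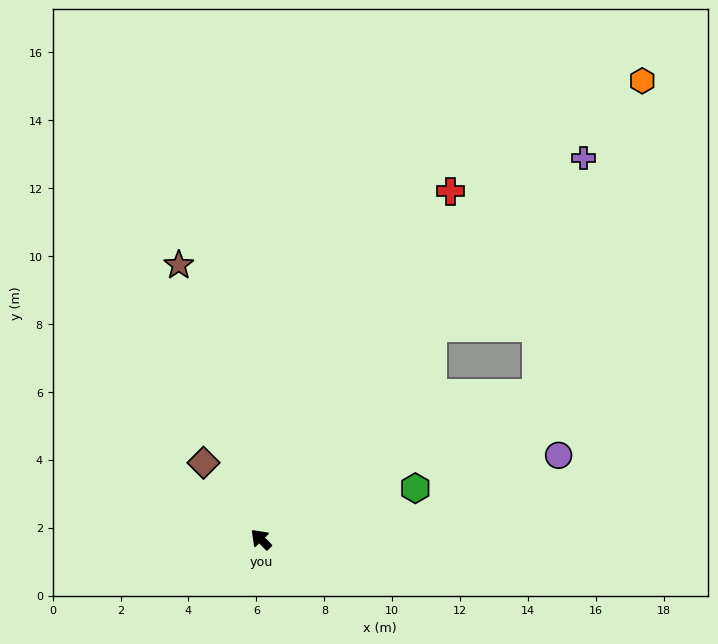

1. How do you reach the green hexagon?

turn right 116°, forward 4.8 m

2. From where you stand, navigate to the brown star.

turn right 28°, forward 8.4 m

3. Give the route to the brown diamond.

turn right 8°, forward 2.8 m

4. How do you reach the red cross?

turn right 73°, forward 11.7 m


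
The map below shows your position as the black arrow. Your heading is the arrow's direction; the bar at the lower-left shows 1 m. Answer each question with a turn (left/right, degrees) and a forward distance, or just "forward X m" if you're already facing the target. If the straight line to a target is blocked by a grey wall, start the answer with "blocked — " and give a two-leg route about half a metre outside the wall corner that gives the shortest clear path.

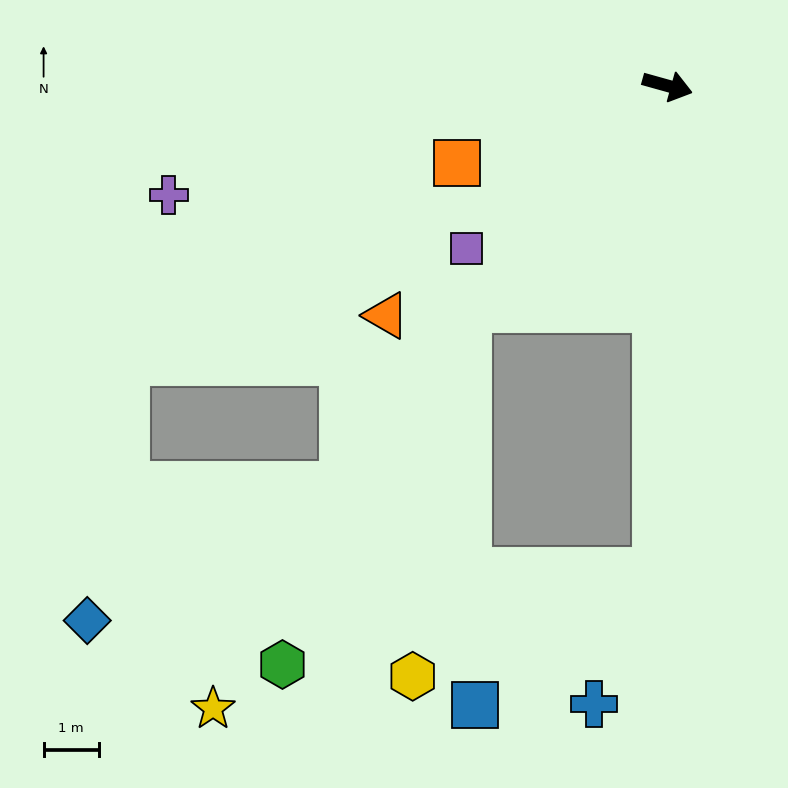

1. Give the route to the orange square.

turn right 144°, forward 4.1 m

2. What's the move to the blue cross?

blocked — turn right 76°, forward 8.8 m, then turn right 24°, forward 2.7 m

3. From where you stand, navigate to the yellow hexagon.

blocked — turn right 116°, forward 5.4 m, then turn left 33°, forward 6.8 m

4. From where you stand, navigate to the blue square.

blocked — turn right 76°, forward 8.8 m, then turn right 52°, forward 4.1 m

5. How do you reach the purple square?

turn right 125°, forward 4.7 m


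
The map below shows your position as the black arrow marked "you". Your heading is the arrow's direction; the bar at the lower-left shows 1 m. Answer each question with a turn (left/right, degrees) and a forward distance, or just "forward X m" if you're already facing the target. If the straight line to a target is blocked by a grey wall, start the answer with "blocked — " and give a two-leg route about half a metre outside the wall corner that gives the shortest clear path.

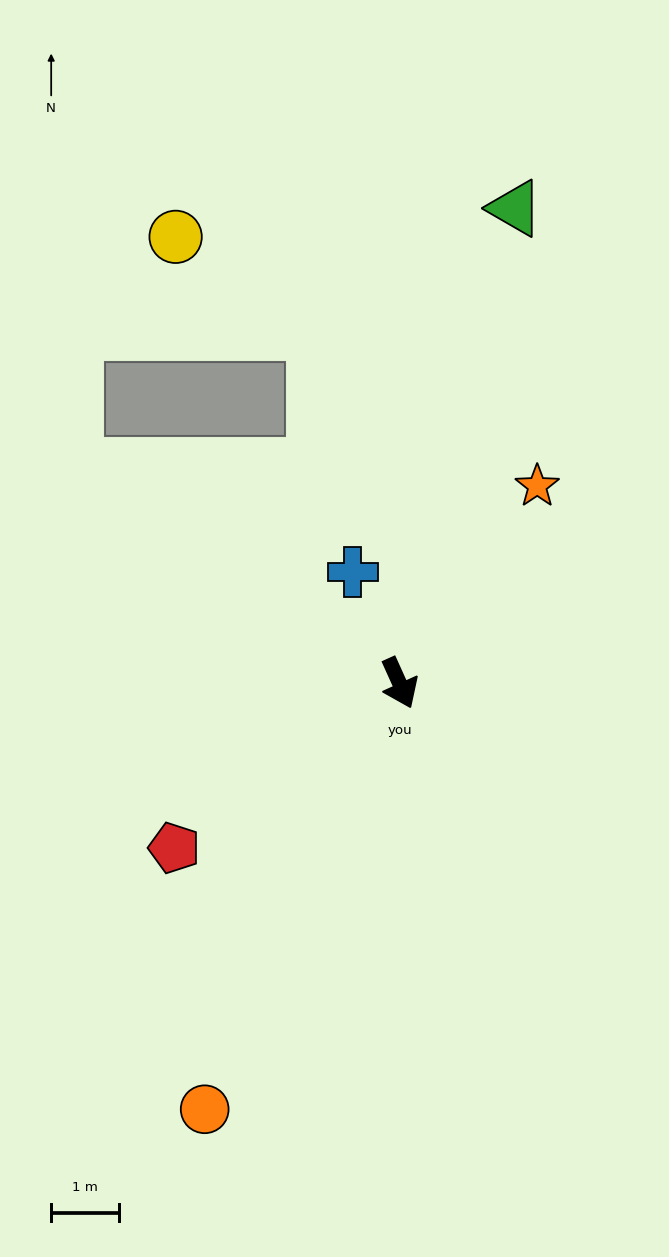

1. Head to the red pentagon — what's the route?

turn right 78°, forward 4.1 m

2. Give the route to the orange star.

turn left 121°, forward 3.6 m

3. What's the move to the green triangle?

turn left 142°, forward 7.2 m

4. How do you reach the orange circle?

turn right 49°, forward 6.9 m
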